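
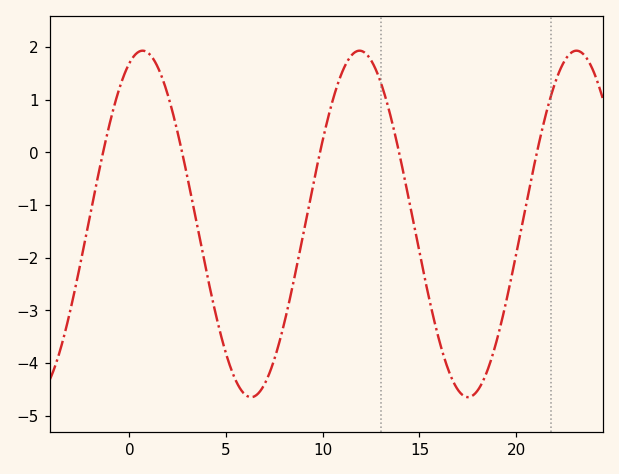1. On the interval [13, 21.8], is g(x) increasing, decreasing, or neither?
neither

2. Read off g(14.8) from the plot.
-1.54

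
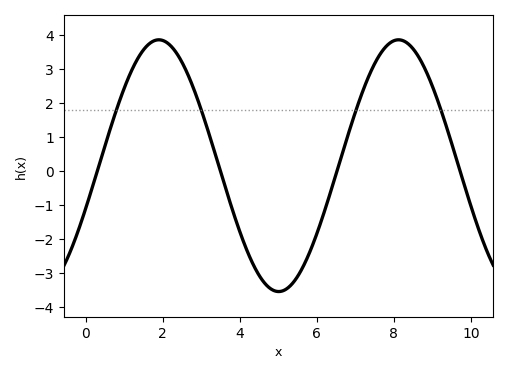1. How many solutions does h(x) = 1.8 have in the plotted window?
4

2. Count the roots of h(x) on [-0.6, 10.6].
4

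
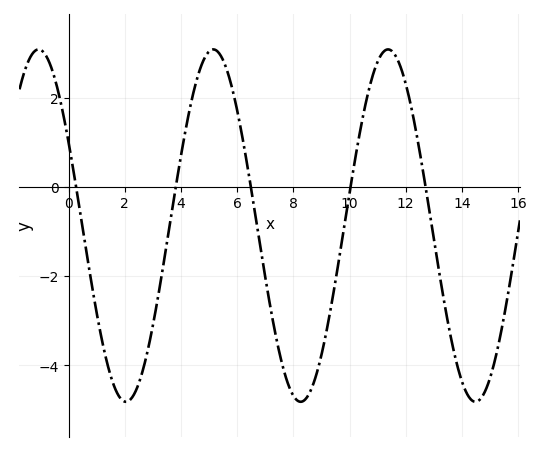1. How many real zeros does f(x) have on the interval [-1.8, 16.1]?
5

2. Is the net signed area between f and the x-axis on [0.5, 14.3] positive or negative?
negative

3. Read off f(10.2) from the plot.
0.6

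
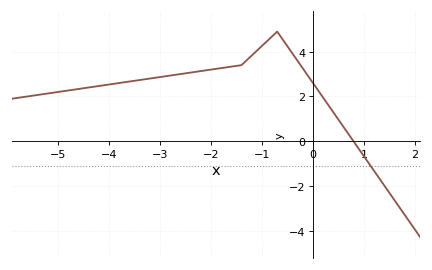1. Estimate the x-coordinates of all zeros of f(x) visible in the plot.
0.794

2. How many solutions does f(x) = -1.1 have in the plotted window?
1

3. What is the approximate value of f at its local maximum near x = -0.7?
4.9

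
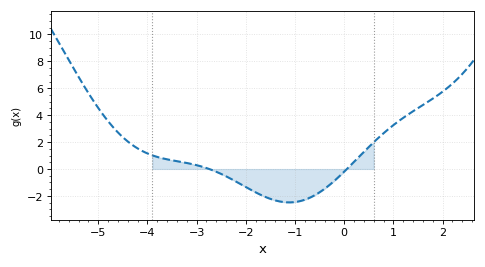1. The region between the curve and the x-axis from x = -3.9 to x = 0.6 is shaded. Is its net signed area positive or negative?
negative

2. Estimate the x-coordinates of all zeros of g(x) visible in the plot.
-2.8, 0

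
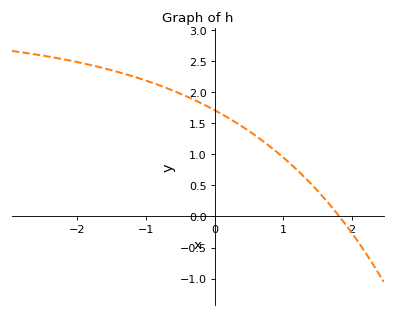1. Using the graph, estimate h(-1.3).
2.29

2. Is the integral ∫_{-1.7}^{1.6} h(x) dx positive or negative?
positive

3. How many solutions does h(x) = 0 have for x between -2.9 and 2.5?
1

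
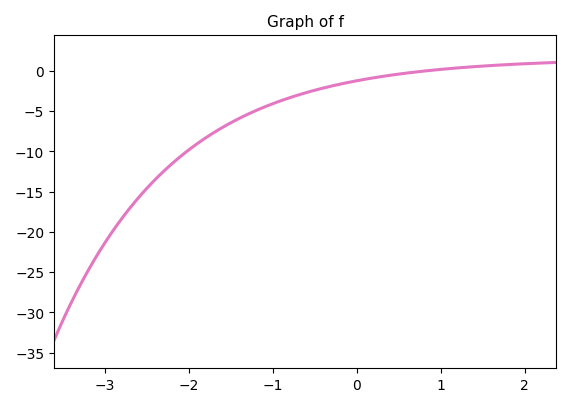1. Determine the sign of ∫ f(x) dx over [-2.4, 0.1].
negative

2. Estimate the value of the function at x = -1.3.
-5.5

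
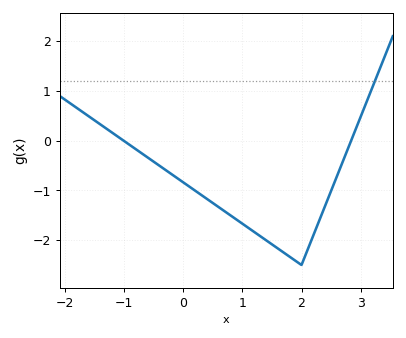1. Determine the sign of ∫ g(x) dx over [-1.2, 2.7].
negative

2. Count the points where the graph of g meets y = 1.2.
1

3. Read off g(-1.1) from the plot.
0.1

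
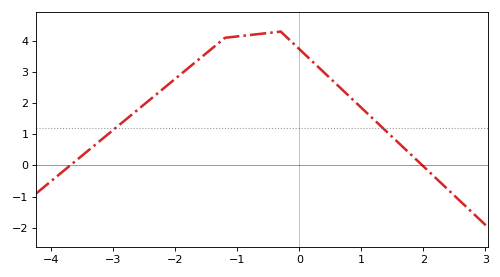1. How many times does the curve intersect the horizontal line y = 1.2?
2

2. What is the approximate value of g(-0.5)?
4.26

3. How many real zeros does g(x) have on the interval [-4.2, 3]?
2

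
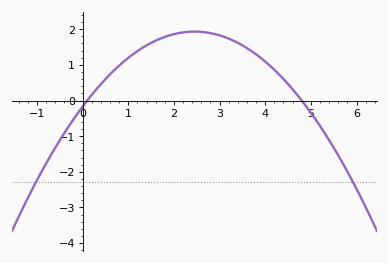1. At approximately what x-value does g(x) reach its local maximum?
2.4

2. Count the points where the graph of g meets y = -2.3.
2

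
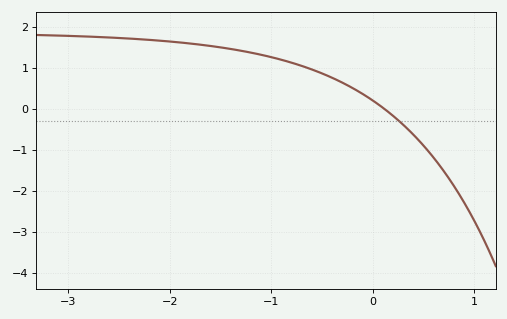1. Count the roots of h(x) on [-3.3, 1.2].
1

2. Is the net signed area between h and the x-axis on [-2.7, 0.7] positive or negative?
positive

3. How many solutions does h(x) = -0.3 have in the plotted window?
1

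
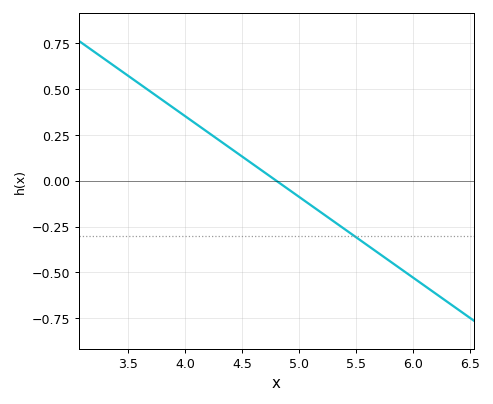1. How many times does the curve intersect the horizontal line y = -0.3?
1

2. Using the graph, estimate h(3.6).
0.52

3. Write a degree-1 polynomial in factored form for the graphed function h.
y = -0.44(x - 4.8)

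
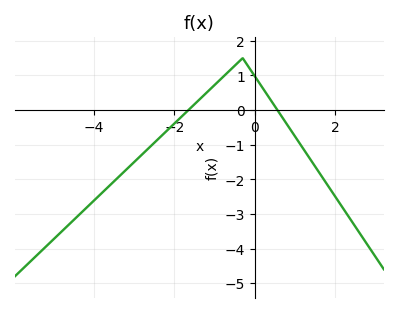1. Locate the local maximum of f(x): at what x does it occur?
-0.298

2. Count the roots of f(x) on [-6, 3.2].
2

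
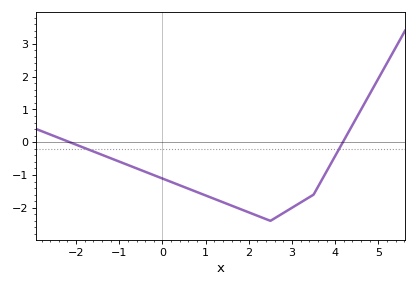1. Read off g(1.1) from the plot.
-1.7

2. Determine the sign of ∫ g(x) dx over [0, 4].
negative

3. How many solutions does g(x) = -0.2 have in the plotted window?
2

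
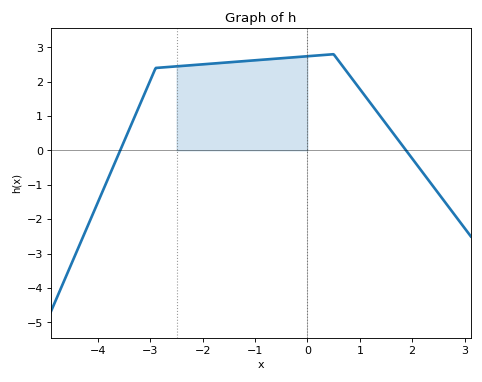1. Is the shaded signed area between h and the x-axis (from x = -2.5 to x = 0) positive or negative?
positive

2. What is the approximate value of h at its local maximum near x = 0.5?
2.8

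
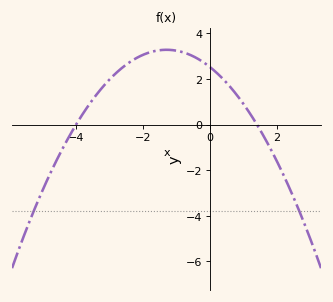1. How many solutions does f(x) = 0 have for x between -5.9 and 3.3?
2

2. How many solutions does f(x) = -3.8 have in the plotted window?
2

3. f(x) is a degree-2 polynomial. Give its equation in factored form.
y = -0.45(x + 4)(x - 1.4)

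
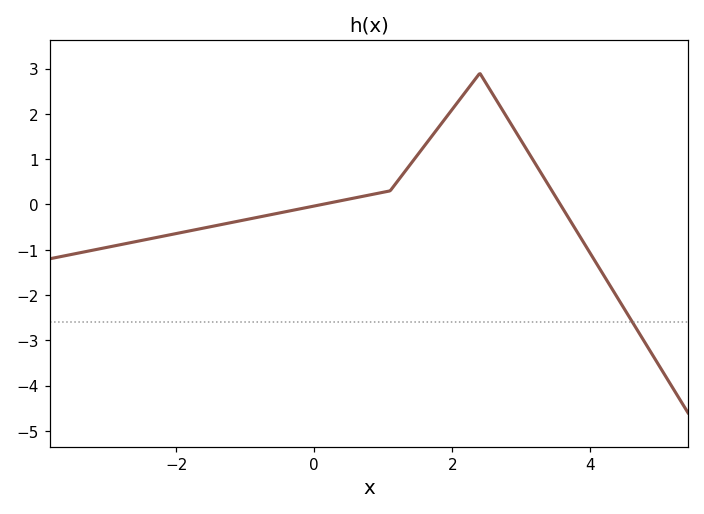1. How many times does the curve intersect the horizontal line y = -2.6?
1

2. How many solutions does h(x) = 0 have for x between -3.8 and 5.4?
2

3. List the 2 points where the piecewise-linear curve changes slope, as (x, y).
(1.1, 0.3); (2.4, 2.9)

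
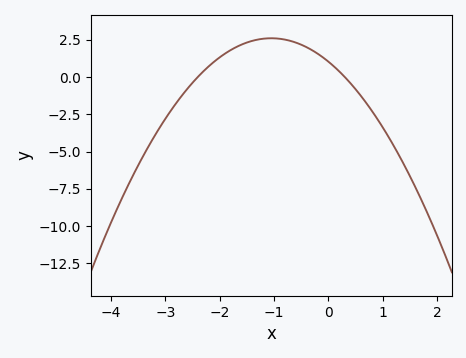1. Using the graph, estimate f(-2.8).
-1.8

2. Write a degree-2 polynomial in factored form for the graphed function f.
y = -1.42(x + 2.4)(x - 0.3)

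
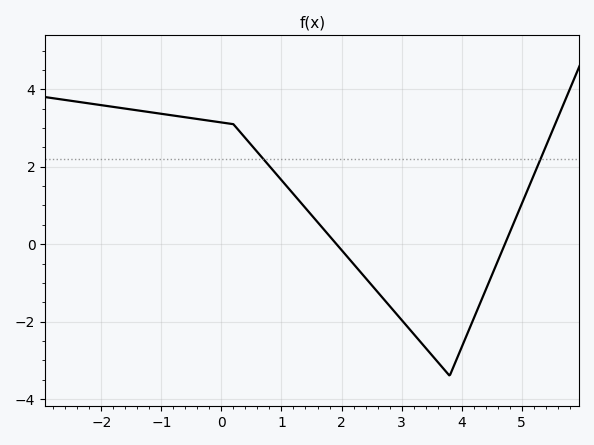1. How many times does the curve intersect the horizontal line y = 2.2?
2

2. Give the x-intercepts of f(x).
1.92, 4.72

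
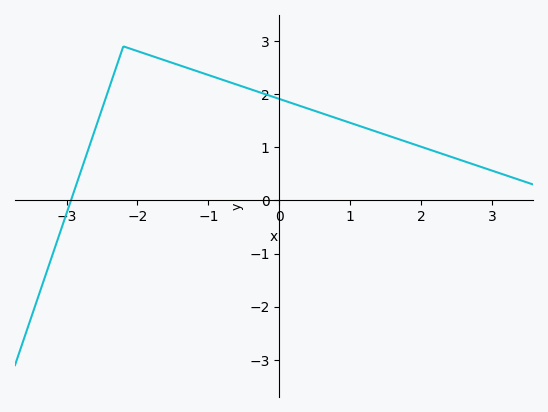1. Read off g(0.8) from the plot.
1.55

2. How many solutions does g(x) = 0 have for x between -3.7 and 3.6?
1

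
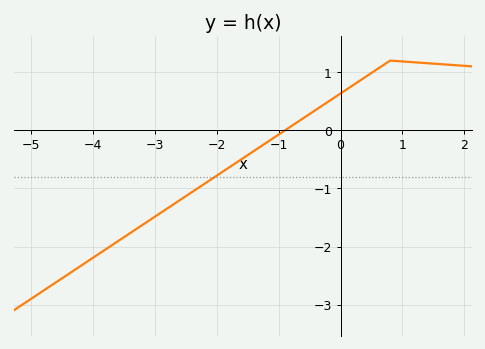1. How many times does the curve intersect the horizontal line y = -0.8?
1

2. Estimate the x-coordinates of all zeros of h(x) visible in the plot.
-0.9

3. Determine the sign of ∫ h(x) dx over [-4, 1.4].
negative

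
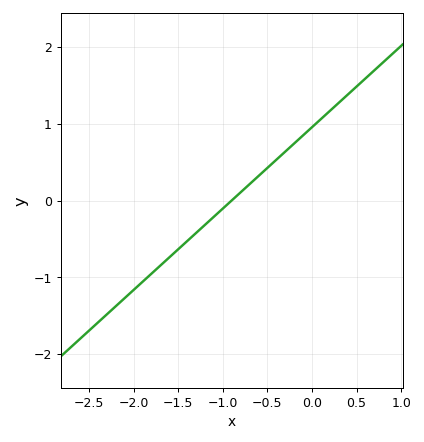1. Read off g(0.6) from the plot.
1.59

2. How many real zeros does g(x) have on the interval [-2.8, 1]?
1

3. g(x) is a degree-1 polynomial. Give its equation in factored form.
y = 1.06(x + 0.9)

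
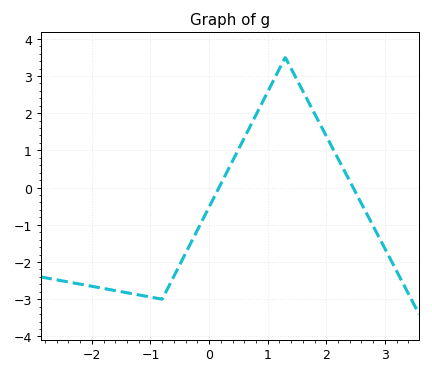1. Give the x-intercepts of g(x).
0.2, 2.5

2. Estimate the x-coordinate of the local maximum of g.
1.3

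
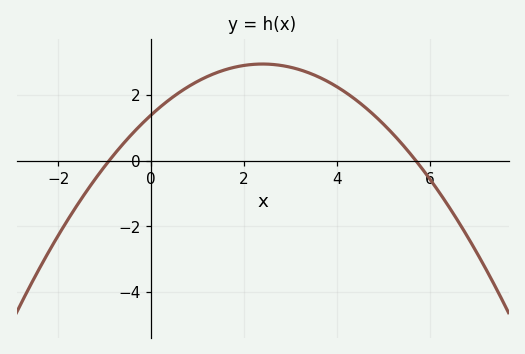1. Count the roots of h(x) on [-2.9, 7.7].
2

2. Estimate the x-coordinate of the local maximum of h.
2.4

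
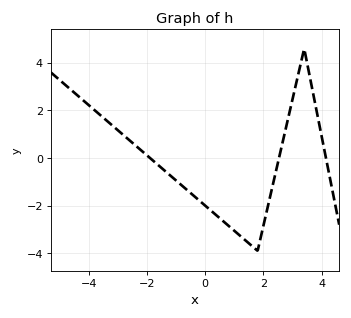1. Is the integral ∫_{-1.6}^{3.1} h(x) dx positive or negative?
negative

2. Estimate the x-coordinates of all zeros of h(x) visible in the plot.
-1.9, 2.53, 4.15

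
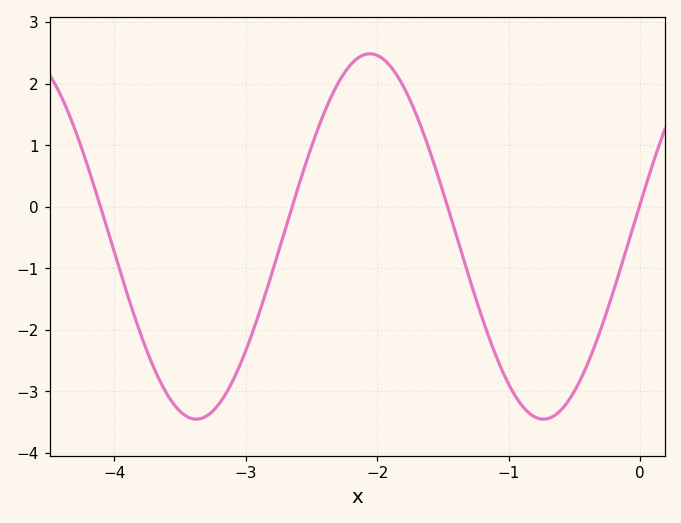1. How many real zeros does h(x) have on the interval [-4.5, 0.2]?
4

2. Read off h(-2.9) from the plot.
-1.7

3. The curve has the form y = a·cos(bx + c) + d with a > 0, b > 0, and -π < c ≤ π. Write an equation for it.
y = 2.97cos(2.4x - 1.4) - 0.48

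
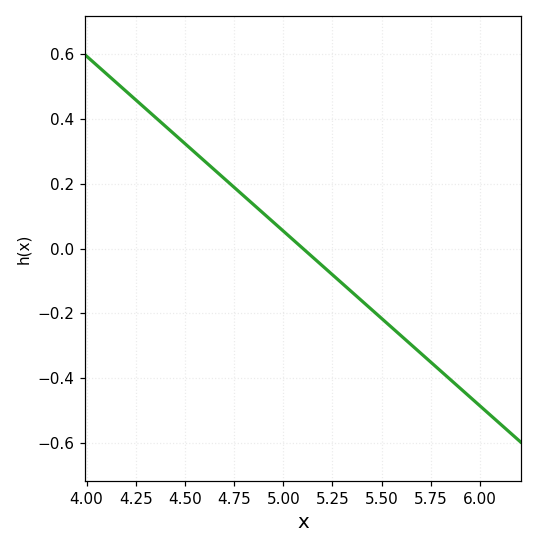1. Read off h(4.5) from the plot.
0.32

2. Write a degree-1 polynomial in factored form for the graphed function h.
y = -0.54(x - 5.1)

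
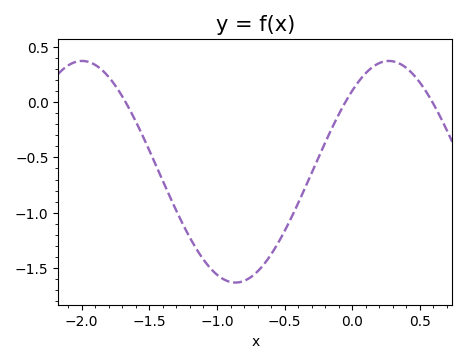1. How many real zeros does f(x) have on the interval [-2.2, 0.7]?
3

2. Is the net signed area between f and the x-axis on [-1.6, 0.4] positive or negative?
negative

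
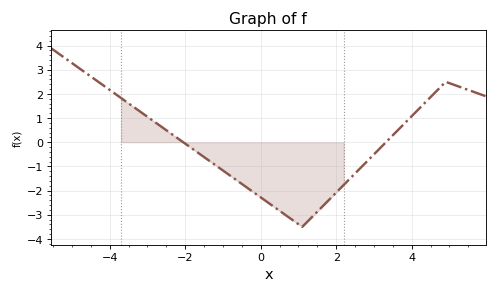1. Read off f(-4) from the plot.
2.2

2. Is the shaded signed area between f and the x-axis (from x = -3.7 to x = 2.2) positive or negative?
negative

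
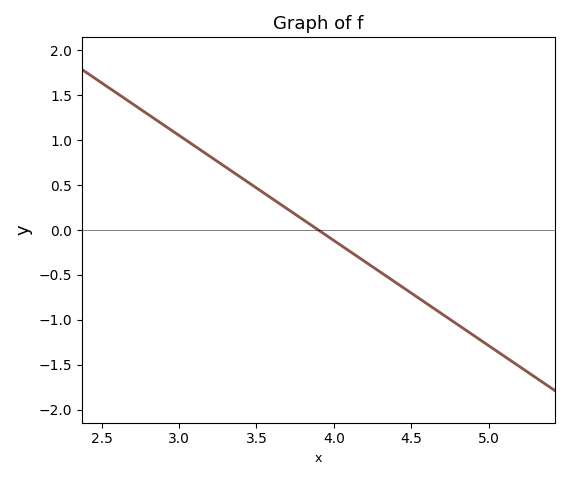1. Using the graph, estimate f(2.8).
1.29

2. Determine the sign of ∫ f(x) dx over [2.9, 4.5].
positive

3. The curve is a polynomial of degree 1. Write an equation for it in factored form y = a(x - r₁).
y = -1.17(x - 3.9)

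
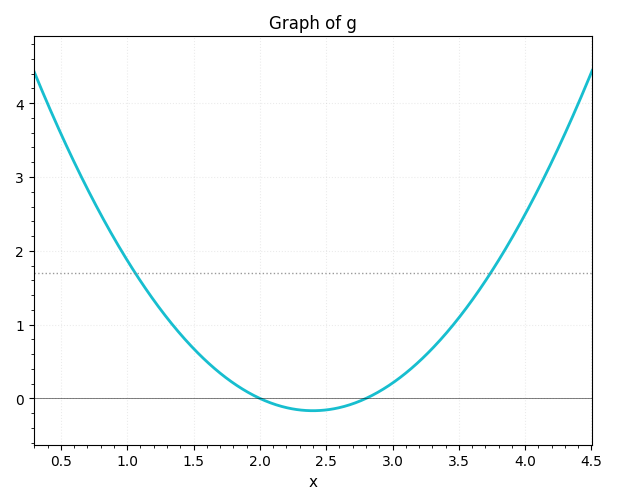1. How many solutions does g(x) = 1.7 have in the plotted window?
2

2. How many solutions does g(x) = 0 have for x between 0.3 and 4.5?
2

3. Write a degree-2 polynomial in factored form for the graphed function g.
y = 1.04(x - 2)(x - 2.8)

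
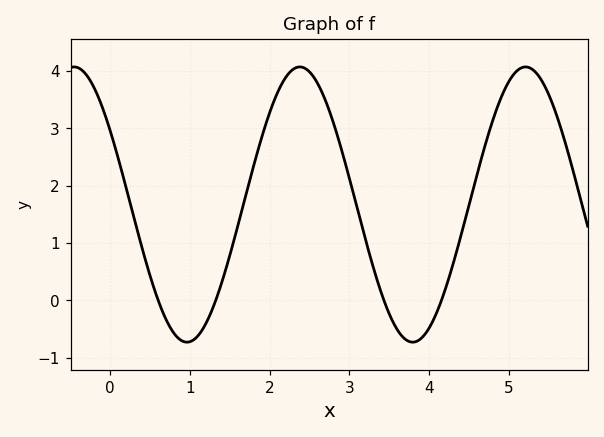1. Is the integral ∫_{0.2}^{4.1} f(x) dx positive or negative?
positive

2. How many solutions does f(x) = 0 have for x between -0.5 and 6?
4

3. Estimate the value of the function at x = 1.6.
1.3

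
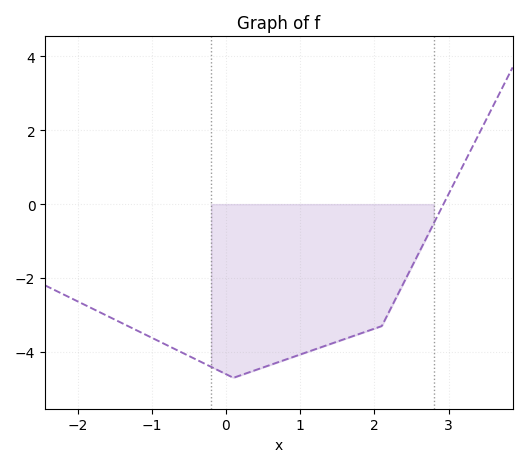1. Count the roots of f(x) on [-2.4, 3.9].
1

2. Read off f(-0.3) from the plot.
-4.31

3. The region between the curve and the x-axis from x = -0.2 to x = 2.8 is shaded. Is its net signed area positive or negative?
negative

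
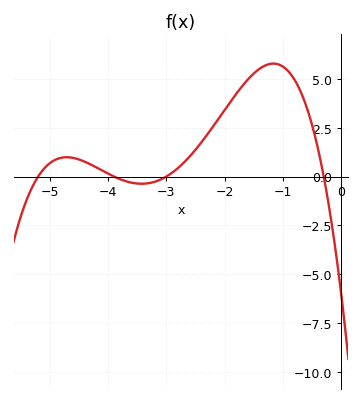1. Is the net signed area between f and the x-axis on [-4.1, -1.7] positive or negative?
positive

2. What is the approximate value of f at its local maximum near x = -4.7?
1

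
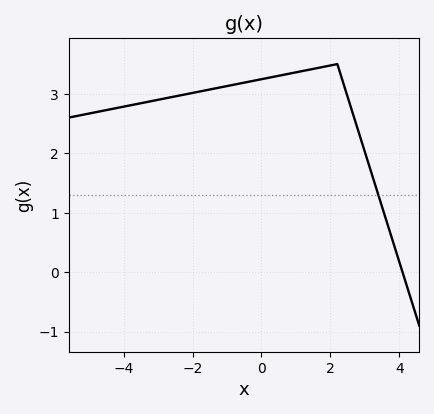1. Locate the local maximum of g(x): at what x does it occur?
2.2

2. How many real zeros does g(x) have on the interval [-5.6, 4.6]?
1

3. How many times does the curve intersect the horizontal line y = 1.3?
1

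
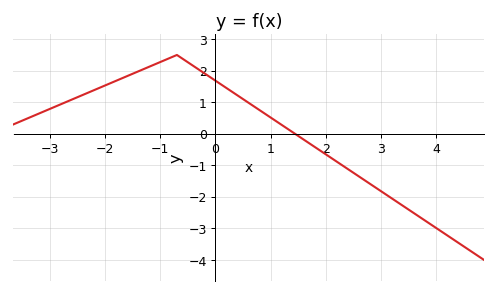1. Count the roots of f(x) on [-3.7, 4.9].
1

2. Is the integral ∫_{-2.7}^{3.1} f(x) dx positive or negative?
positive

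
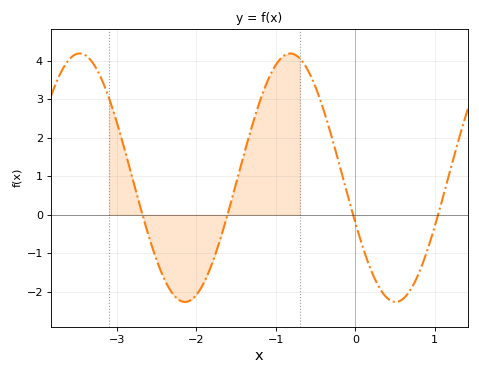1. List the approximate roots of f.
-2.68, -1.61, -0.029, 1.04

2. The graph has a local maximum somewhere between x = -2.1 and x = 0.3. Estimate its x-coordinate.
-0.821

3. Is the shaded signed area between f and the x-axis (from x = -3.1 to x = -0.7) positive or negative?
positive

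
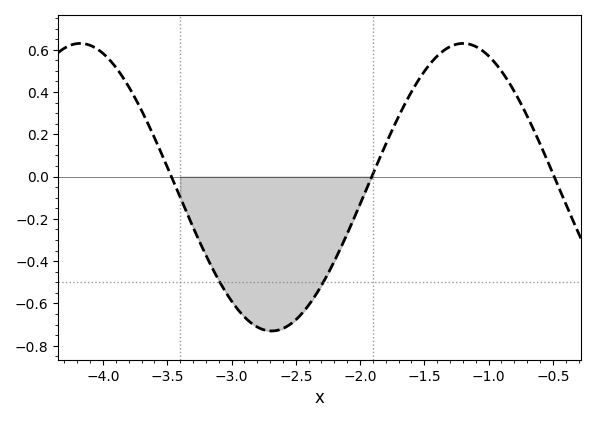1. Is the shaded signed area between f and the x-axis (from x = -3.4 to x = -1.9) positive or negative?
negative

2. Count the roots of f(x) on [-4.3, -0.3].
3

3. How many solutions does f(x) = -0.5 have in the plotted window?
2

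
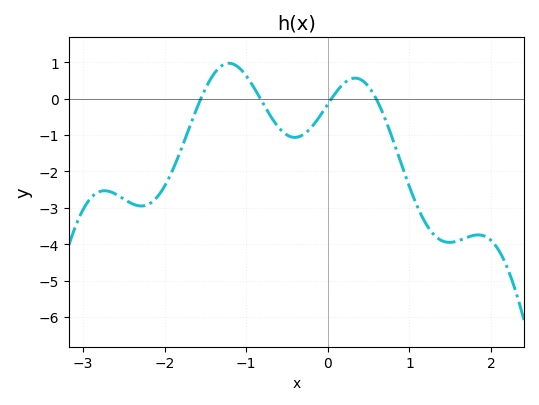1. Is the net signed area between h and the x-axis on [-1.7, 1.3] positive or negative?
negative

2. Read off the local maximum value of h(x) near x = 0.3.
0.563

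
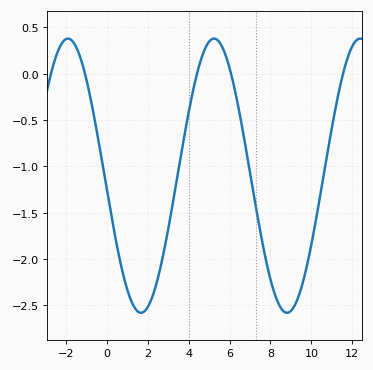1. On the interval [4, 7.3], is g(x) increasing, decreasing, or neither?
neither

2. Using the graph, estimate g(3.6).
-0.915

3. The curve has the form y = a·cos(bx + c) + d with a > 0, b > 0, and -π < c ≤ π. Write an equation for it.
y = 1.48cos(0.88x + 1.67) - 1.1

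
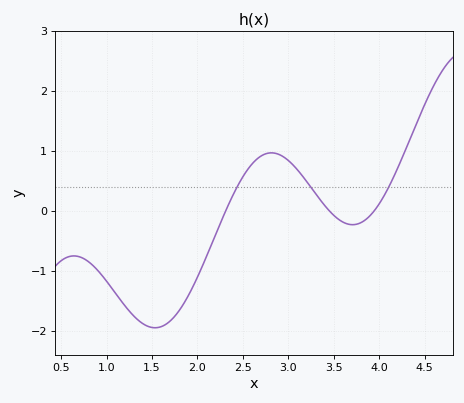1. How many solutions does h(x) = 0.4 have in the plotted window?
3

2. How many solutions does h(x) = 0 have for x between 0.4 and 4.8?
3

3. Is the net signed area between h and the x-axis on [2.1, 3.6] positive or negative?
positive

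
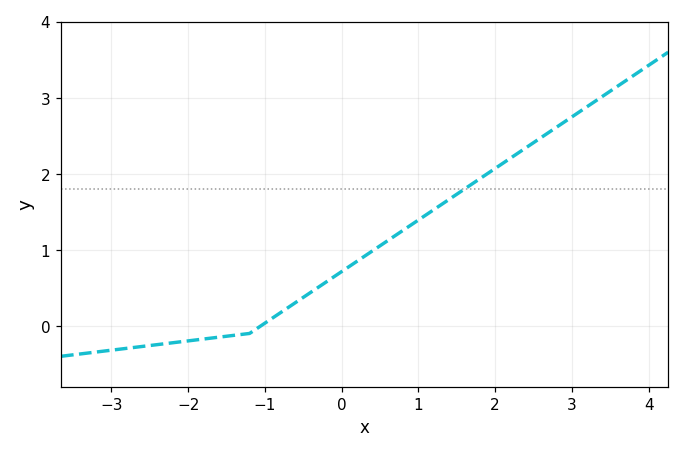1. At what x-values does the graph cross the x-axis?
-1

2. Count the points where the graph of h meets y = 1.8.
1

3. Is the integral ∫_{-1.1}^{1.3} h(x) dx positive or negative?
positive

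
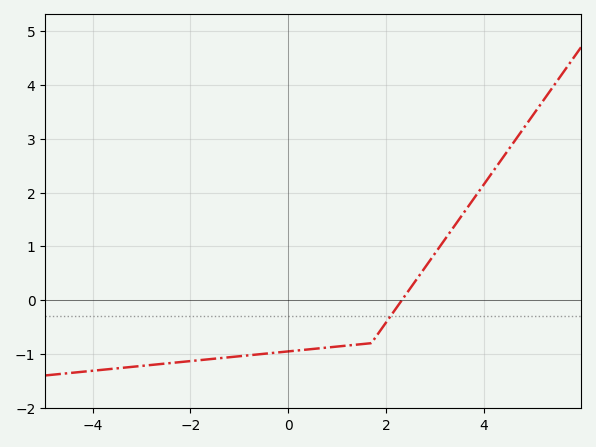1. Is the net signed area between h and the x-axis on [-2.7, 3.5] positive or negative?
negative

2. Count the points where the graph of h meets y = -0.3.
1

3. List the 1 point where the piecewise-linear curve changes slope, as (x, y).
(1.7, -0.8)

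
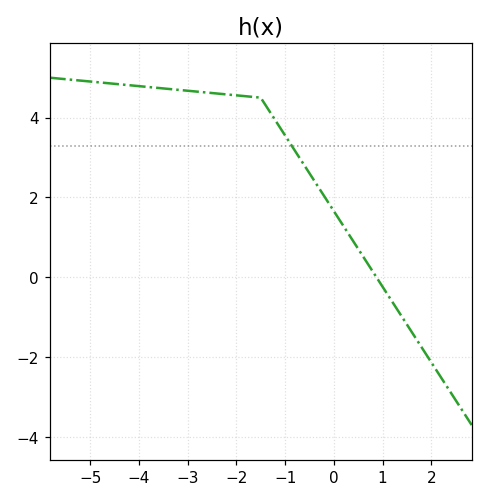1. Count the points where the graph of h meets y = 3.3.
1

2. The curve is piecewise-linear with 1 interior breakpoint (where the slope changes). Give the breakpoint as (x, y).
(-1.5, 4.5)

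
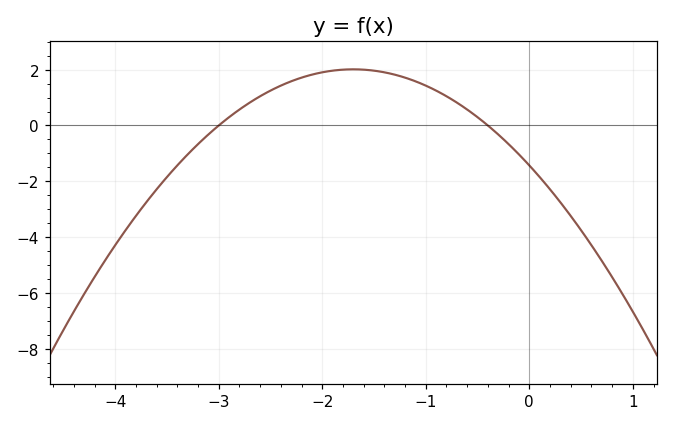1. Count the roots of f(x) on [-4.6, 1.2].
2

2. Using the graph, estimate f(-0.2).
-0.6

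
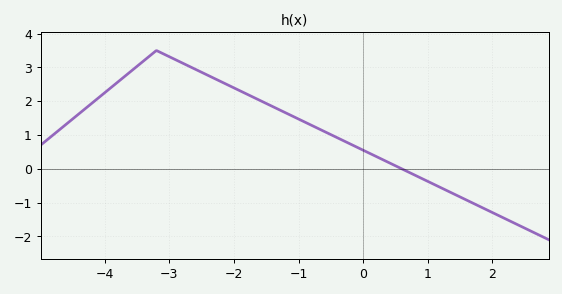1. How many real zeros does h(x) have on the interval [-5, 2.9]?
1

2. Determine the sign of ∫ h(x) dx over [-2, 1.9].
positive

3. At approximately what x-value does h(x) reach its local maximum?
-3.2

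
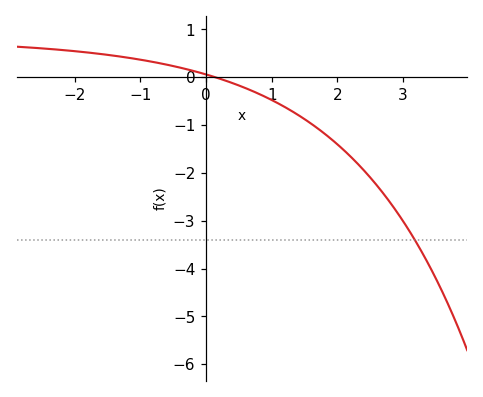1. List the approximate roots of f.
0.144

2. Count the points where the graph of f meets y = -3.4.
1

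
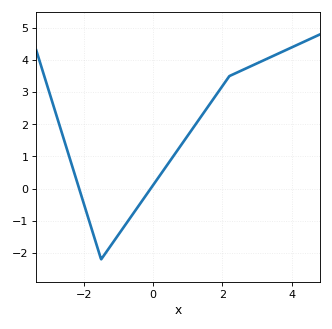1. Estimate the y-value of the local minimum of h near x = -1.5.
-2.2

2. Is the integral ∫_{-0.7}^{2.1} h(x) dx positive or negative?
positive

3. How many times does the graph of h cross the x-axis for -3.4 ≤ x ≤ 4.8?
2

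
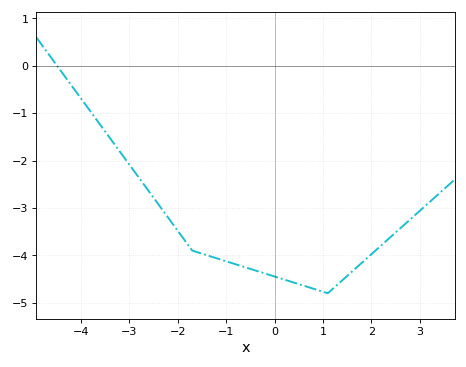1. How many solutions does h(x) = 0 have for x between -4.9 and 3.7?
1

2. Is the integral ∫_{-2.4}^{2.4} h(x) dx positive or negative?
negative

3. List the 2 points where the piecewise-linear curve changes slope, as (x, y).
(-1.7, -3.9); (1.1, -4.8)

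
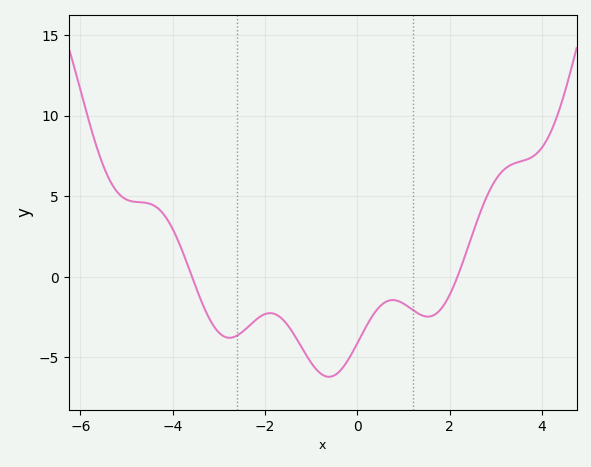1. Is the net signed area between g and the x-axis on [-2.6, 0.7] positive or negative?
negative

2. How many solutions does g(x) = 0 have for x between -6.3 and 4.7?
2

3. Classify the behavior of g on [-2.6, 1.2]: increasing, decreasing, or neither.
neither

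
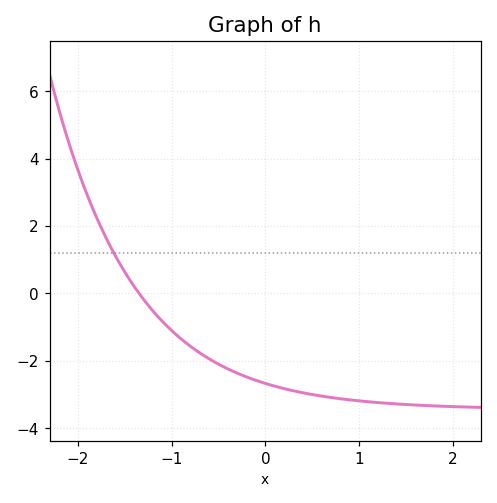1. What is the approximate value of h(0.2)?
-2.8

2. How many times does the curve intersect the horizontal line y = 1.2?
1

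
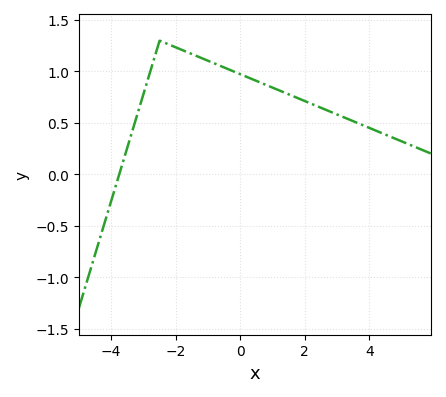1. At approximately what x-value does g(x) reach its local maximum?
-2.4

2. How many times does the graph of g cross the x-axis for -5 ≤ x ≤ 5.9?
1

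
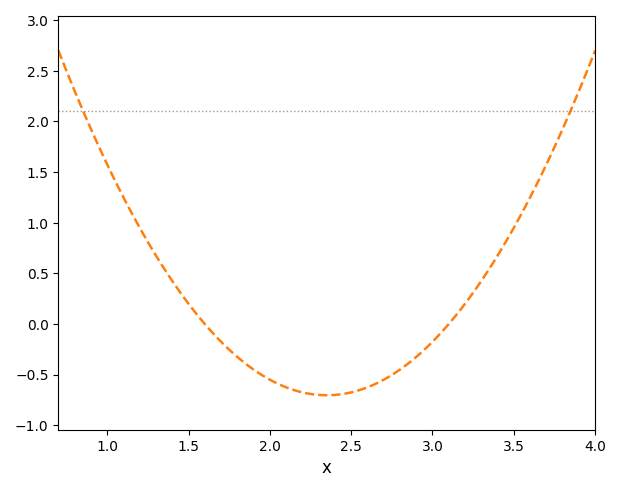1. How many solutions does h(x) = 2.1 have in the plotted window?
2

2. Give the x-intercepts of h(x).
1.6, 3.1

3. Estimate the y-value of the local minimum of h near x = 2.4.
-0.7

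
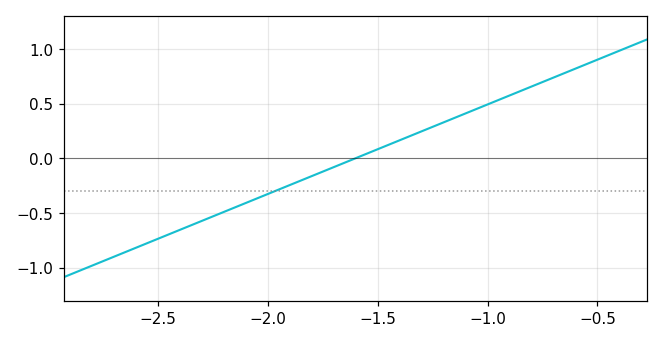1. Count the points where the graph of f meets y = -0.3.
1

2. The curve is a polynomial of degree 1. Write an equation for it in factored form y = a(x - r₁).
y = 0.82(x + 1.6)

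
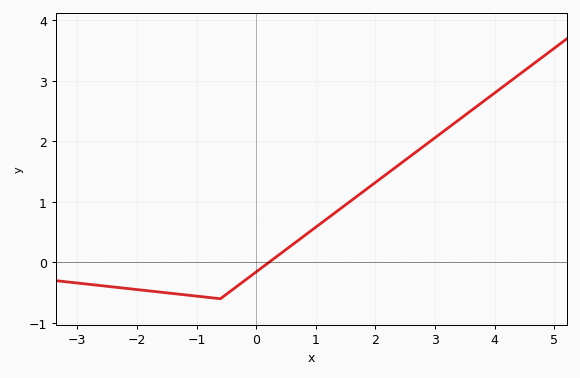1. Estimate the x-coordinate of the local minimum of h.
-0.601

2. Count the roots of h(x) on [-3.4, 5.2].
1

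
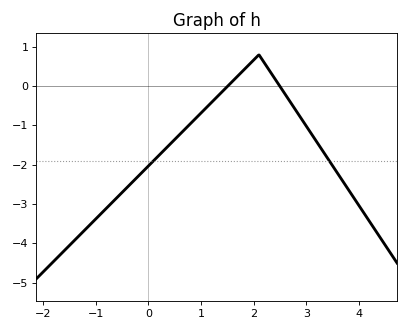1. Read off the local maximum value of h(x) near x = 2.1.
0.799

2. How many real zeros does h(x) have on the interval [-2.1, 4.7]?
2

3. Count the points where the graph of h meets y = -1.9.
2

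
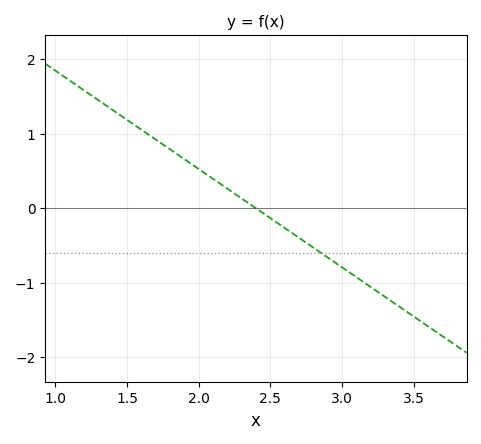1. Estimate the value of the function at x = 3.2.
-1.06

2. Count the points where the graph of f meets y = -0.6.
1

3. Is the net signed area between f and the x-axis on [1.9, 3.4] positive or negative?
negative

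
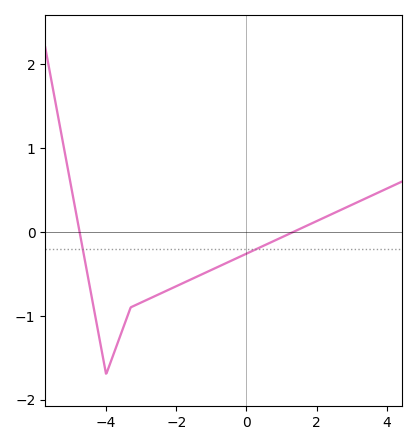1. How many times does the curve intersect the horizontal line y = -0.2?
2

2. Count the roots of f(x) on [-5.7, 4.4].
2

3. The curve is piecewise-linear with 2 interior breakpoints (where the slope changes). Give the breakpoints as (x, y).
(-4, -1.7); (-3.3, -0.9)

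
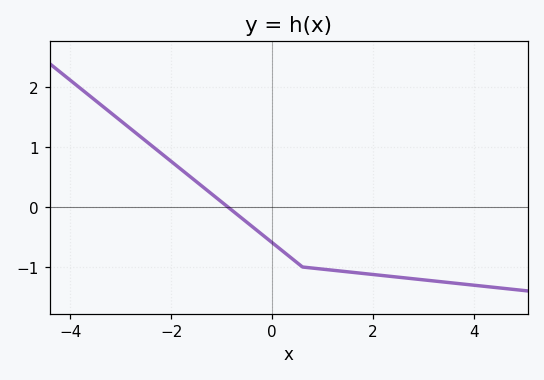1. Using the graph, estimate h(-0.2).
-0.5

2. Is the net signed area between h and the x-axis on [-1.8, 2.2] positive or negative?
negative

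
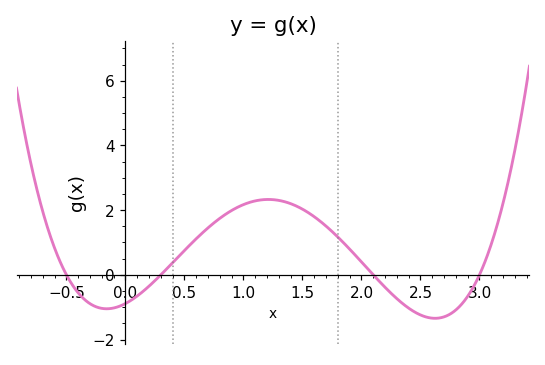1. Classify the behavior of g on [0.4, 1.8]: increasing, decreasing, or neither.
neither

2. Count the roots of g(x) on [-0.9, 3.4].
4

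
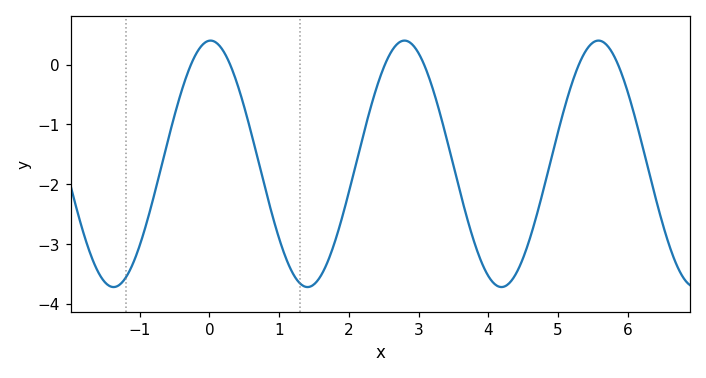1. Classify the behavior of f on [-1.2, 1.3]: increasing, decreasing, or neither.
neither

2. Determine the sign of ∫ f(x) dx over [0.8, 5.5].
negative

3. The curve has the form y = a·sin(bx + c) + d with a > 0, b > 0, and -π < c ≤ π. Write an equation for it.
y = 2.06sin(2.26x + 1.53) - 1.66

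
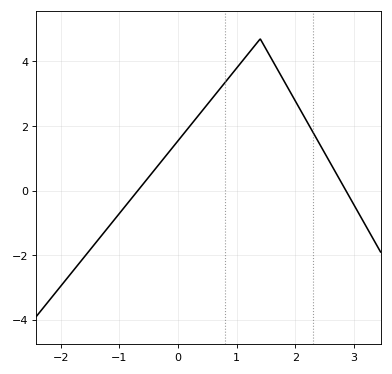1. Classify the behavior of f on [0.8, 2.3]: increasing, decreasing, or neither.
neither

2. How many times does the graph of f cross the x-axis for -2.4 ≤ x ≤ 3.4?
2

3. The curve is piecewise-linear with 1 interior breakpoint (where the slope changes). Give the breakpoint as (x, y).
(1.4, 4.7)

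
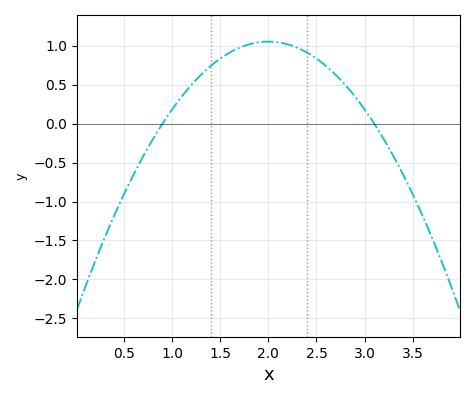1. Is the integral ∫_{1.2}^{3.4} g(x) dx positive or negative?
positive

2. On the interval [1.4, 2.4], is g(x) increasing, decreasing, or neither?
neither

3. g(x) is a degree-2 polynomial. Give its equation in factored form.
y = -0.87(x - 0.9)(x - 3.1)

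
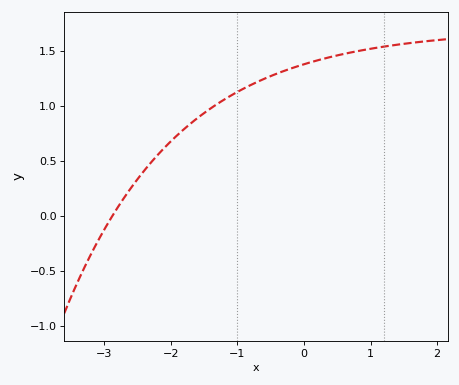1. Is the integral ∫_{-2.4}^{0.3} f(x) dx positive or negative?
positive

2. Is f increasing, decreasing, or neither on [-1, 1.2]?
increasing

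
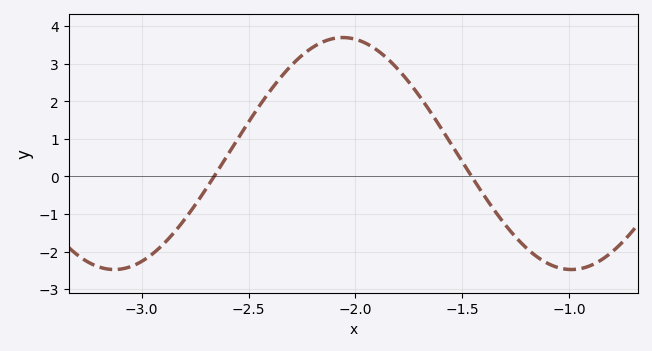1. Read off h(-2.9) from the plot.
-1.8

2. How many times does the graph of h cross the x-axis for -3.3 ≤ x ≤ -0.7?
2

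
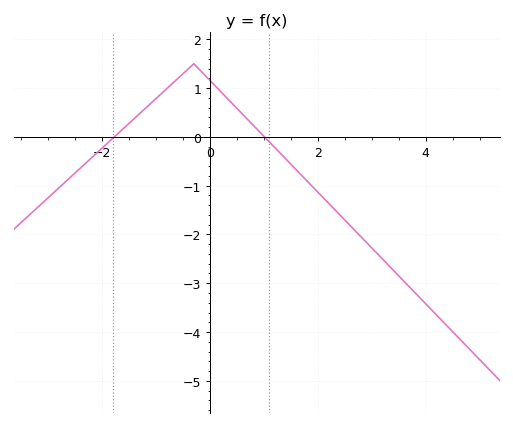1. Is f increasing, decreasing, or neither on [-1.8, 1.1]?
neither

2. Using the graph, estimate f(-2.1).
-0.33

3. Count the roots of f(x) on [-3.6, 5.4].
2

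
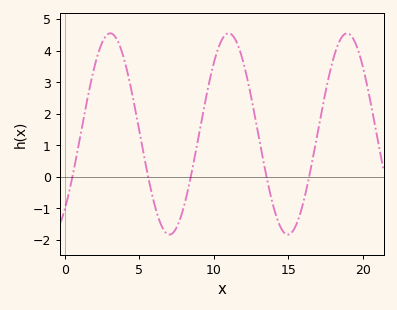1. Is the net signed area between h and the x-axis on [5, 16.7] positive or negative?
positive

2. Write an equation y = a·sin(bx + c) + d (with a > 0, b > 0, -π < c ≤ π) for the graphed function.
y = 3.19sin(0.79x - 0.832) + 1.36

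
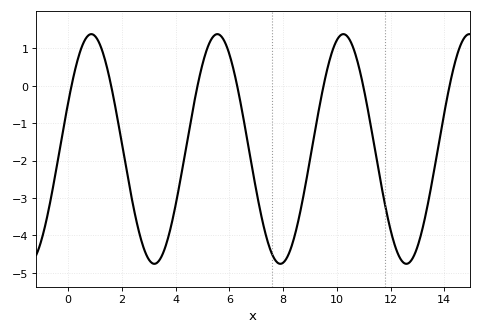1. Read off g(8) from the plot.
-4.73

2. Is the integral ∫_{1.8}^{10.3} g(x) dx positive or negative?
negative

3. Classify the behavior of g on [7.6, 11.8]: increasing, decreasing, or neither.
neither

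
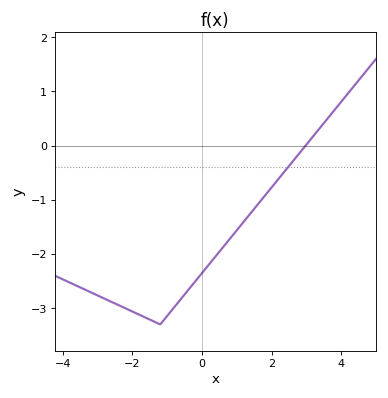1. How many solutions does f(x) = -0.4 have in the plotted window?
1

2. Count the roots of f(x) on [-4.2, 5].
1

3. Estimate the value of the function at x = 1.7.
-1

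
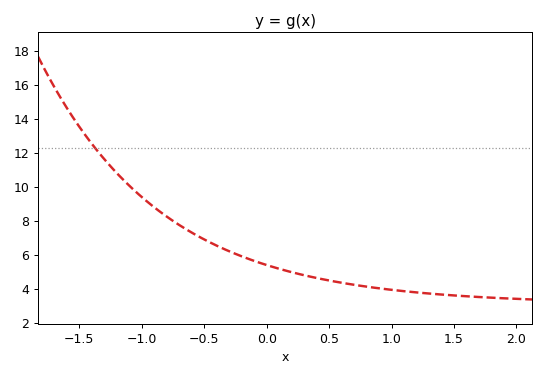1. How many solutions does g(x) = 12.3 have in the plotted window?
1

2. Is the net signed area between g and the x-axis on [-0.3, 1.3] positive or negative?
positive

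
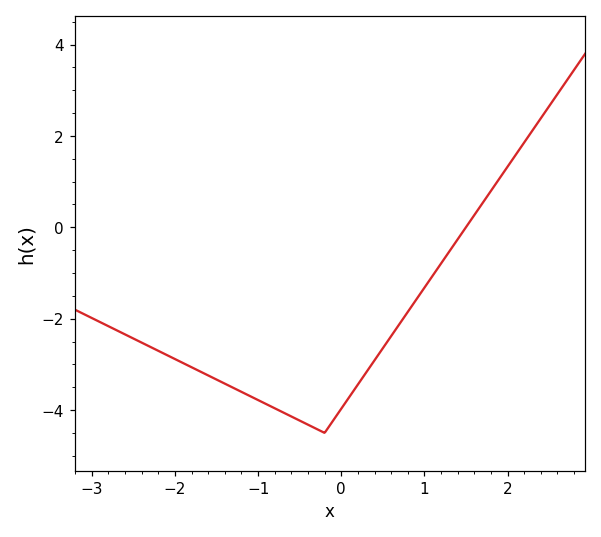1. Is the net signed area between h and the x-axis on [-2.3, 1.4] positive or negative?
negative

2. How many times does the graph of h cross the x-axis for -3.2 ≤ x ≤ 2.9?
1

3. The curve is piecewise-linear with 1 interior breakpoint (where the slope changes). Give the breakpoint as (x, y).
(-0.2, -4.5)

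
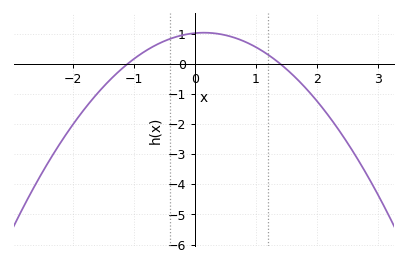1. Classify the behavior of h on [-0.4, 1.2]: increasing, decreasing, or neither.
neither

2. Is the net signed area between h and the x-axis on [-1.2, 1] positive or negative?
positive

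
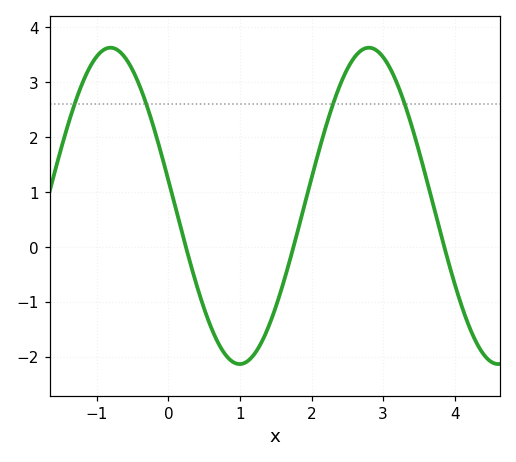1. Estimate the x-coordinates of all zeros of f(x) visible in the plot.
0.2, 1.7, 3.9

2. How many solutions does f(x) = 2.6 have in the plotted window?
4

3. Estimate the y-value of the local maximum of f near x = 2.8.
3.6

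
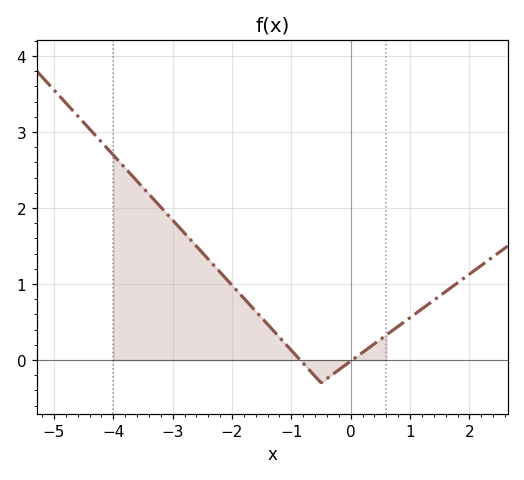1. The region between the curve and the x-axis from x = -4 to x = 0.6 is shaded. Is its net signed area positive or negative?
positive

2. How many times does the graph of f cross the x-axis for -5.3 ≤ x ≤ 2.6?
2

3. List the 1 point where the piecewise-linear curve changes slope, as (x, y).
(-0.5, -0.3)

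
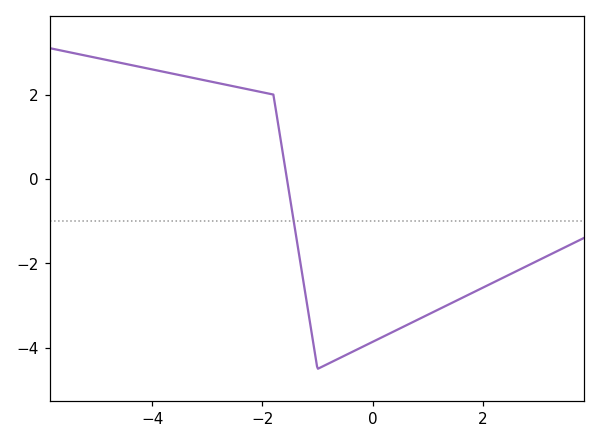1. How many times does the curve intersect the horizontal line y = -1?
1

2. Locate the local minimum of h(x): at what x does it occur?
-1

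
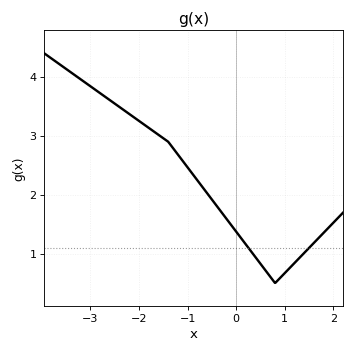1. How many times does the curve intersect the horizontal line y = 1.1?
2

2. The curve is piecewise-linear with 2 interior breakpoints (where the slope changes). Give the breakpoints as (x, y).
(-1.4, 2.9); (0.8, 0.5)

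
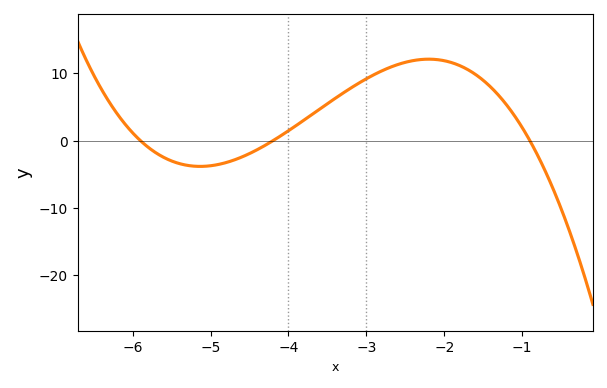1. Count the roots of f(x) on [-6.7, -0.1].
3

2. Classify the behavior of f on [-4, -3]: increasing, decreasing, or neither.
increasing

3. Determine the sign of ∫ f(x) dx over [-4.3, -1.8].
positive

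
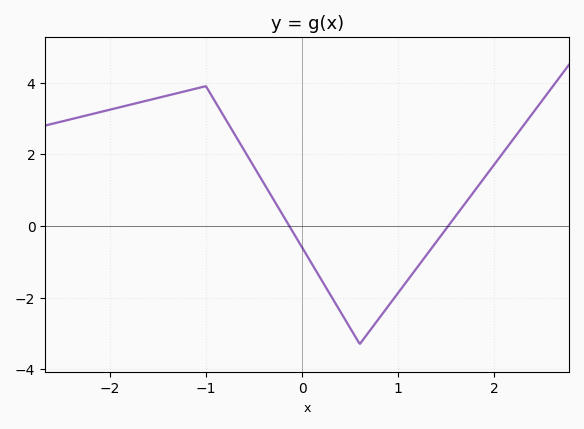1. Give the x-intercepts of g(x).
-0.1, 1.5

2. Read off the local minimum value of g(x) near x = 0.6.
-3.2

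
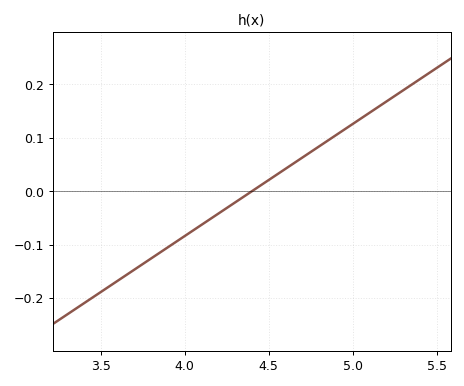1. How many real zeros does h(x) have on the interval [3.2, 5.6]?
1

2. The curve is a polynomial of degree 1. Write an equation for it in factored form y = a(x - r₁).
y = 0.21(x - 4.4)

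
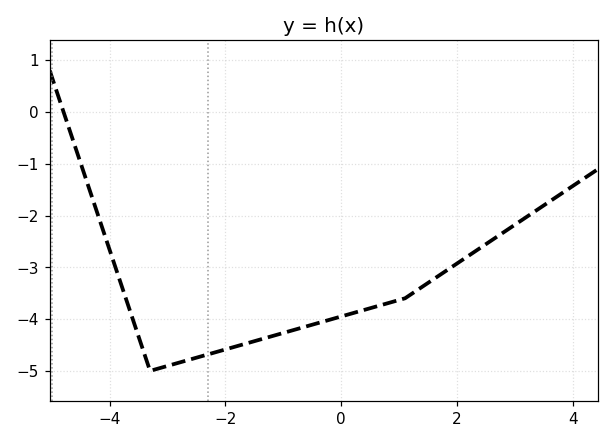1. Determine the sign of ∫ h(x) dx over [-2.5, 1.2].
negative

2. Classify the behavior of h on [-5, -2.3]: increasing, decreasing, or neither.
neither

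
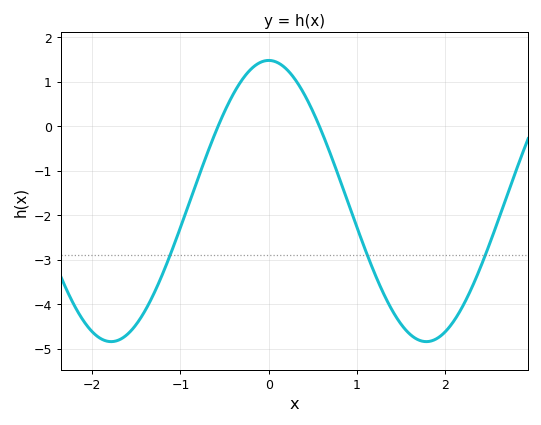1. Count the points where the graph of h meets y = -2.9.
3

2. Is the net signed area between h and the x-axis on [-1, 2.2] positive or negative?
negative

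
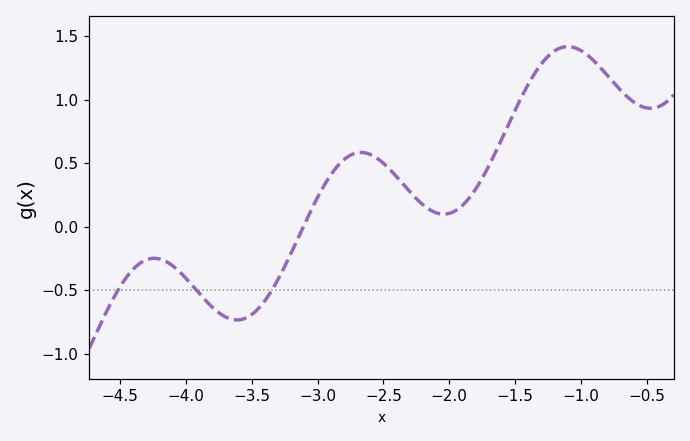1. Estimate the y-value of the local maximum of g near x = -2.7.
0.6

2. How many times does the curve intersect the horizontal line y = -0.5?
3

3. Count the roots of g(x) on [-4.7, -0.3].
1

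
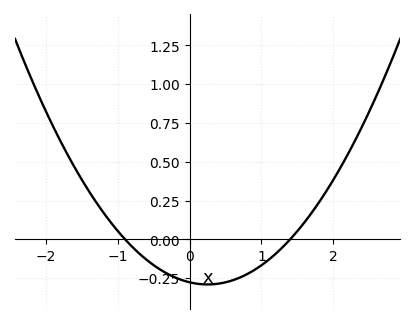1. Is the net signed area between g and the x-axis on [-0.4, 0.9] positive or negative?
negative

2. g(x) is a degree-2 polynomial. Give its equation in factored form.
y = 0.22(x + 0.9)(x - 1.4)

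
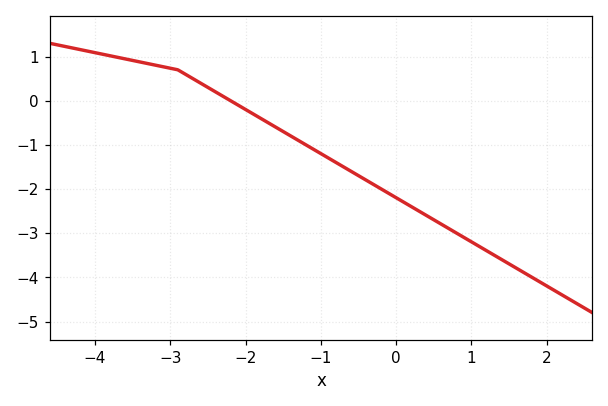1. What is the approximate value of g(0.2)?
-2.39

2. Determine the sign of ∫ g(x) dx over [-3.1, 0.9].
negative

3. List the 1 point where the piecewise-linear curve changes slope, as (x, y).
(-2.9, 0.7)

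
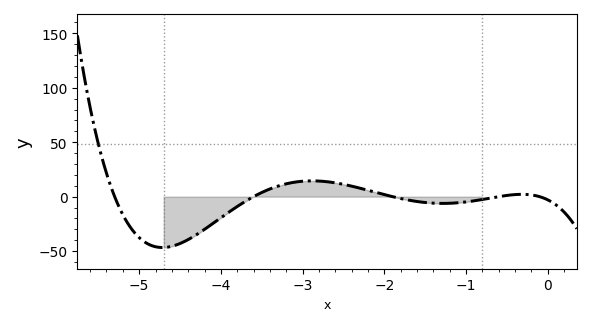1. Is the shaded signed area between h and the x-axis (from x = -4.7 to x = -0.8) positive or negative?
negative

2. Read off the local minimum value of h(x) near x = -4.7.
-46.7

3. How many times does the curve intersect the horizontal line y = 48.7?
1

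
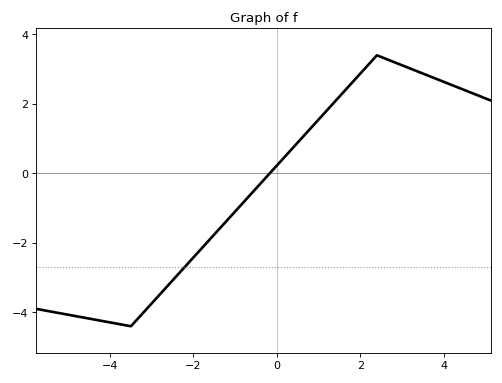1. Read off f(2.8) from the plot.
3.21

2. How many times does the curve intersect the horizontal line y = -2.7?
1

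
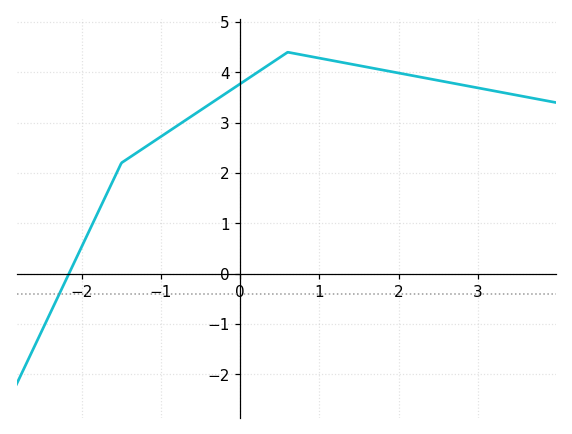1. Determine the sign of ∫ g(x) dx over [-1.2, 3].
positive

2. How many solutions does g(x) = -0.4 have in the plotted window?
1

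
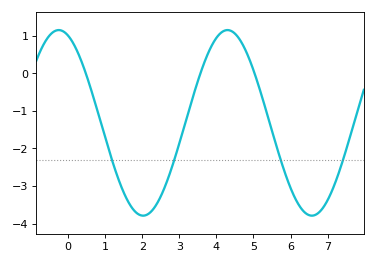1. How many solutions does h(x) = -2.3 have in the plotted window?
4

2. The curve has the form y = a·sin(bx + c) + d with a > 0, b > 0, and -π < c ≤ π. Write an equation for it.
y = 2.47sin(1.38x + 1.92) - 1.32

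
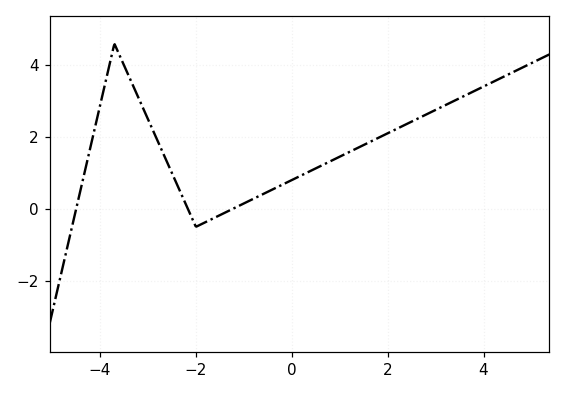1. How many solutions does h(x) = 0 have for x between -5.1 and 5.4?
3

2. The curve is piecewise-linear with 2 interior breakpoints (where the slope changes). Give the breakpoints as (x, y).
(-3.7, 4.6); (-2, -0.5)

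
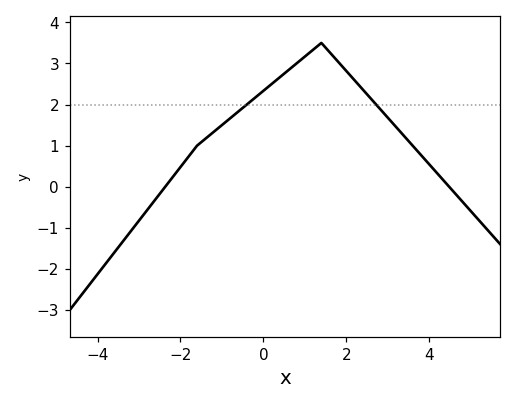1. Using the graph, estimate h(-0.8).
1.67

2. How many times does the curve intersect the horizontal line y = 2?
2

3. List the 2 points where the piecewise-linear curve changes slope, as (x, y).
(-1.6, 1); (1.4, 3.5)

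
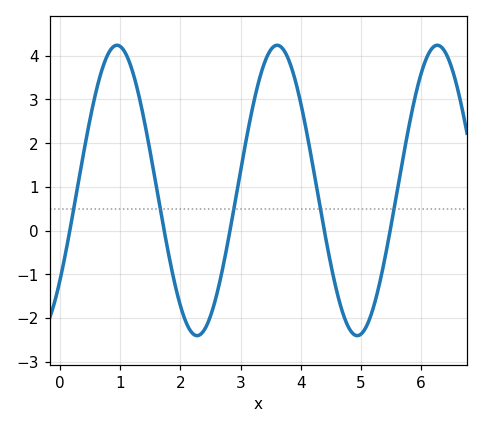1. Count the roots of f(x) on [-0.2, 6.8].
5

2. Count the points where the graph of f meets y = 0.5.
5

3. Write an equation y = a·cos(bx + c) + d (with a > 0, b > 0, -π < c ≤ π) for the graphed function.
y = 3.32cos(2.4x - 2.2) + 0.92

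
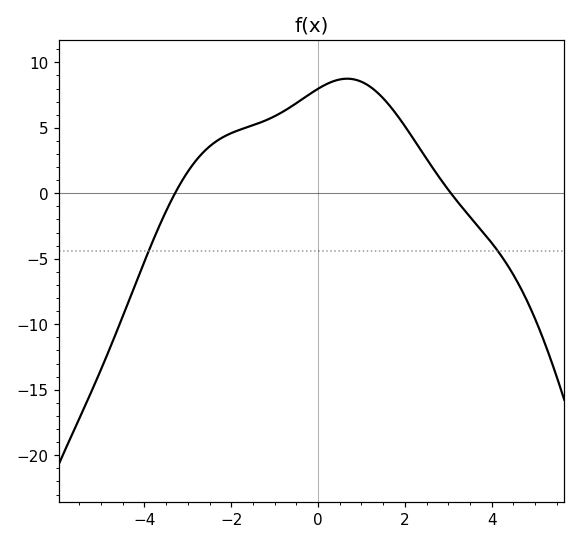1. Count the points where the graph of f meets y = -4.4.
2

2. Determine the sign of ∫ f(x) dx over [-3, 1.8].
positive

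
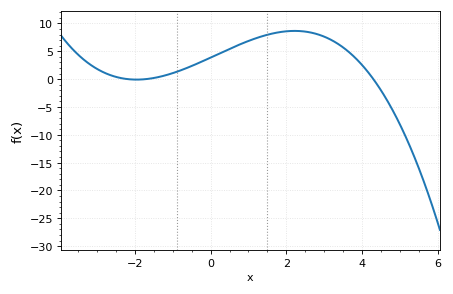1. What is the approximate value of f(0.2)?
4.5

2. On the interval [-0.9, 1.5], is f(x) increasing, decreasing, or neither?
increasing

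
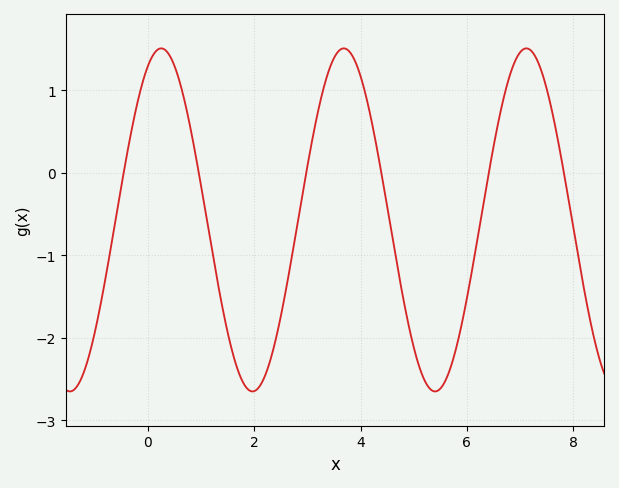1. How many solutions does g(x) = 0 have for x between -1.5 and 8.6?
6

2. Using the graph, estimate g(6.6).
0.643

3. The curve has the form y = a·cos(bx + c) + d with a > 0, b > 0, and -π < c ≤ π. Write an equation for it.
y = 2.08cos(1.83x - 0.46) - 0.57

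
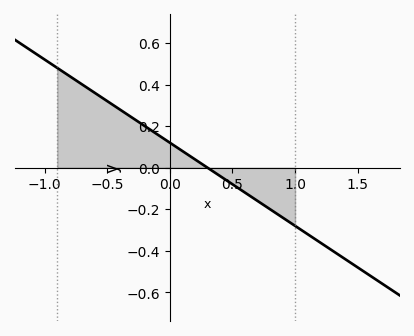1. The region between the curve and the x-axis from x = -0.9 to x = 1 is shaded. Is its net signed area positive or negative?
positive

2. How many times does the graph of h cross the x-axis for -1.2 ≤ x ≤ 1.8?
1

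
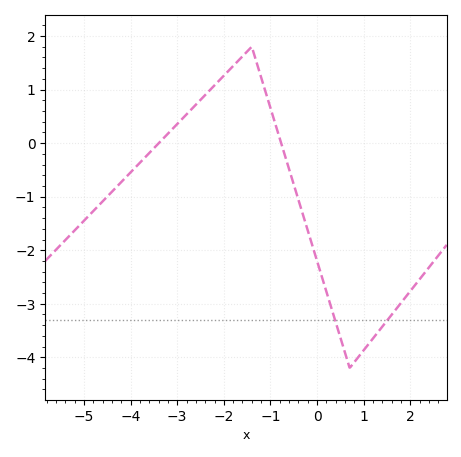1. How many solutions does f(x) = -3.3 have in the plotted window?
2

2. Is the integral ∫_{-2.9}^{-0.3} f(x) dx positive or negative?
positive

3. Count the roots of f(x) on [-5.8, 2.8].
2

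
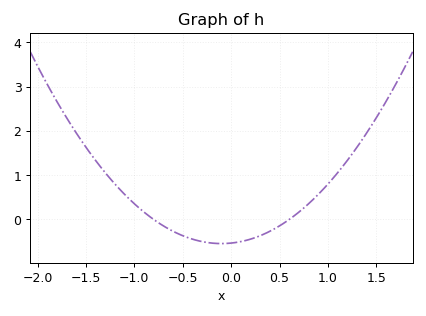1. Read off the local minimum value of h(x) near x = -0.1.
-0.544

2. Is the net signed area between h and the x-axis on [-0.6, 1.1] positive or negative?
negative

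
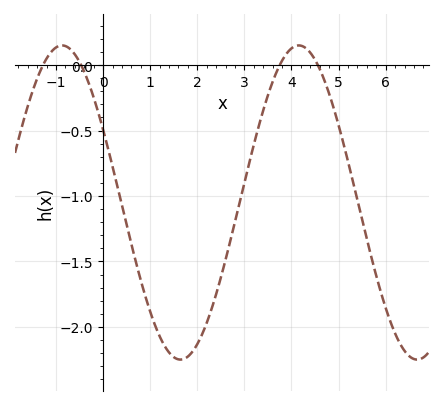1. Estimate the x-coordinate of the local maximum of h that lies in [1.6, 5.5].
4.2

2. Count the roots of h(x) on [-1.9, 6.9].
4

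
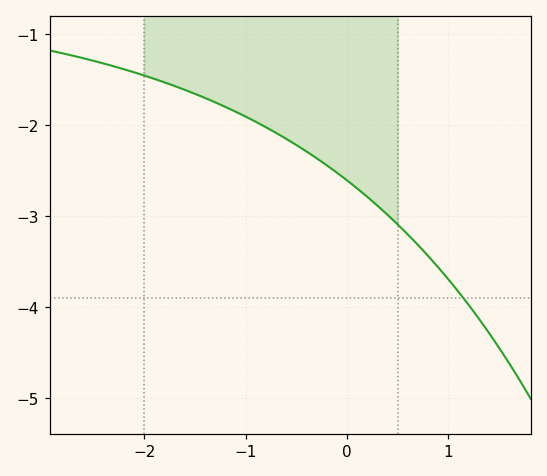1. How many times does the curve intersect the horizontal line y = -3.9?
1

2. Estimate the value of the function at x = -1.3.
-1.75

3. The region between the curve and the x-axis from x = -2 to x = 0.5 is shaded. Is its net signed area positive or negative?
negative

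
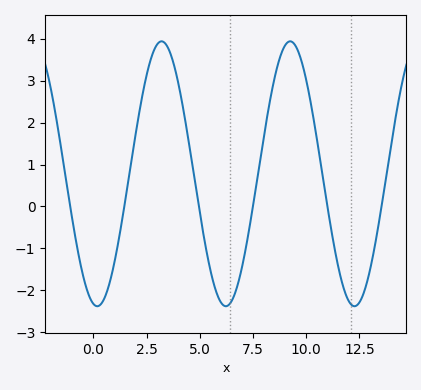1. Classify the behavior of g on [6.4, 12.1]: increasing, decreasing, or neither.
neither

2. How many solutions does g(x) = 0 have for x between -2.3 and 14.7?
6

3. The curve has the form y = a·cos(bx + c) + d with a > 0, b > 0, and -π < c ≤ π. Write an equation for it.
y = 3.16cos(1.04x + 2.95) + 0.78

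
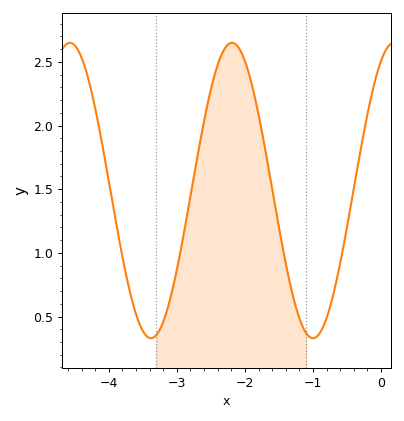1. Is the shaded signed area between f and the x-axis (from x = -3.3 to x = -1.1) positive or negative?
positive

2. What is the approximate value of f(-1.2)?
0.5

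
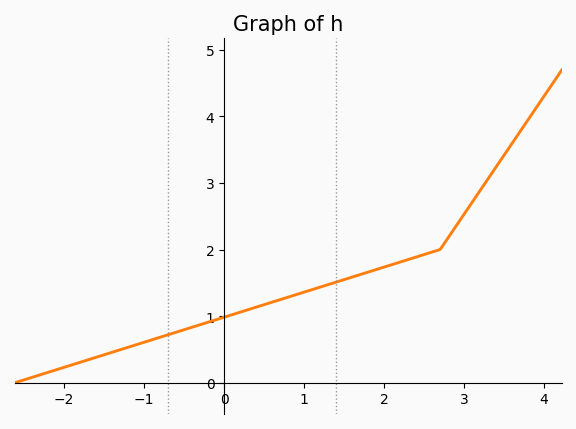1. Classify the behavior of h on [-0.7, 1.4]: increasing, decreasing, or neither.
increasing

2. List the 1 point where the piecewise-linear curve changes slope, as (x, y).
(2.7, 2)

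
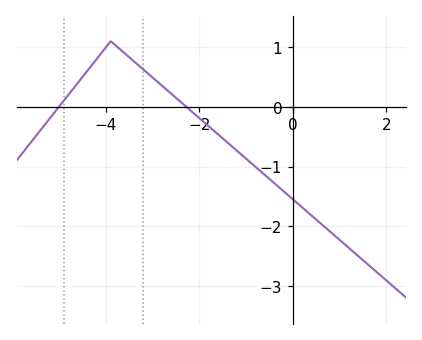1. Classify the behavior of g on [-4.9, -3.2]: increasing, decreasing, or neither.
neither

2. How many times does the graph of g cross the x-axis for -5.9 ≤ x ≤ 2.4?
2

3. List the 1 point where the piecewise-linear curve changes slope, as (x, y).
(-3.9, 1.1)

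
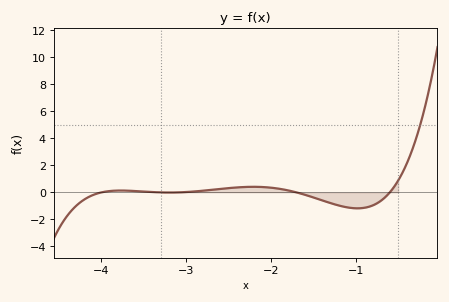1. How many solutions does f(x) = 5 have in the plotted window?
1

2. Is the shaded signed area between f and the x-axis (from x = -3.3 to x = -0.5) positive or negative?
negative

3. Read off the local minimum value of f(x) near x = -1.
-1.2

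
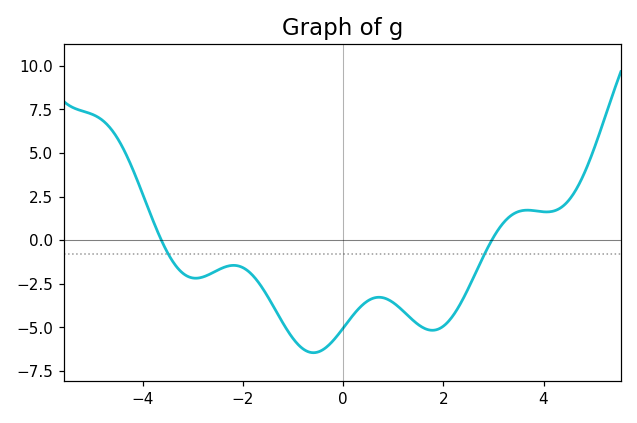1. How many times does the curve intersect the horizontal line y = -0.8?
2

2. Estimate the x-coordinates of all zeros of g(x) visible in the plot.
-3.62, 2.97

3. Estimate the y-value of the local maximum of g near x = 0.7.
-3.27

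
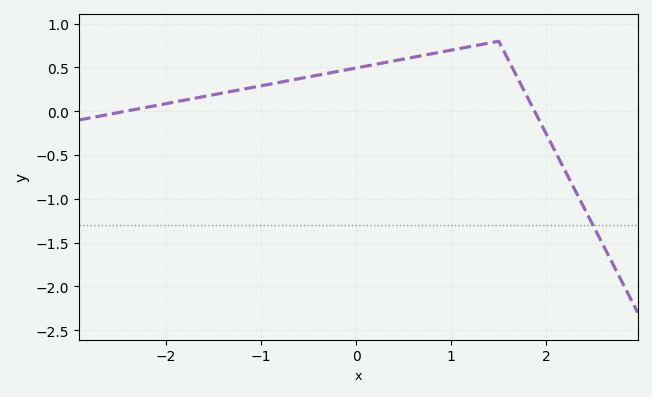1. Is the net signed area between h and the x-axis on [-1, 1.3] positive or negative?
positive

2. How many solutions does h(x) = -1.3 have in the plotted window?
1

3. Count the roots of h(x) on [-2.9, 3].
2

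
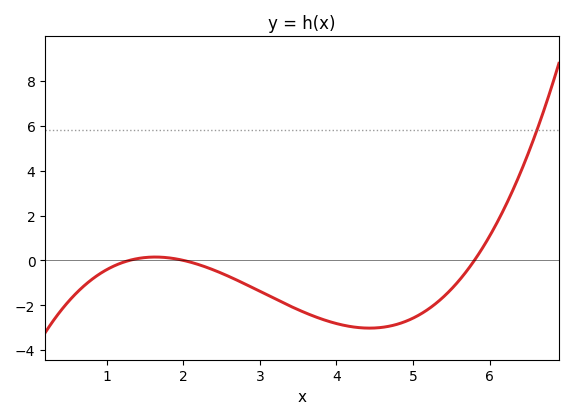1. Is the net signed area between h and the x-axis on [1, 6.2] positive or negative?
negative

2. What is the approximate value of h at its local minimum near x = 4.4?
-3.02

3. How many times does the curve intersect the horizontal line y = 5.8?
1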